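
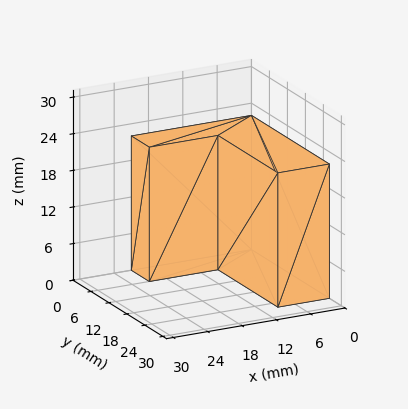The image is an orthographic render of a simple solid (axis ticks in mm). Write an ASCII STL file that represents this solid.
Reading the render: the shape is an L-shaped prism: outer 21 × 26 mm, arm thicknesses ≈ 6 mm (horizontal) and 9 mm (vertical), extruded 22 mm in z (dimensions read to the nearest mm from the axis ticks). For the STL, each face is triangulated and given an outward normal.

solid part
  facet normal 0.0000 0.0000 -1.0000
    outer loop
      vertex 21.000 6.000 0.000
      vertex 21.000 0.000 0.000
      vertex 0.000 0.000 0.000
    endloop
  endfacet
  facet normal 0.0000 0.0000 -1.0000
    outer loop
      vertex 9.000 6.000 0.000
      vertex 21.000 6.000 0.000
      vertex 0.000 0.000 0.000
    endloop
  endfacet
  facet normal 0.0000 0.0000 -1.0000
    outer loop
      vertex 9.000 26.000 0.000
      vertex 9.000 6.000 0.000
      vertex 0.000 0.000 0.000
    endloop
  endfacet
  facet normal 0.0000 0.0000 -1.0000
    outer loop
      vertex 0.000 26.000 0.000
      vertex 9.000 26.000 0.000
      vertex 0.000 0.000 0.000
    endloop
  endfacet
  facet normal 0.0000 0.0000 1.0000
    outer loop
      vertex 0.000 0.000 22.000
      vertex 21.000 0.000 22.000
      vertex 21.000 6.000 22.000
    endloop
  endfacet
  facet normal 0.0000 0.0000 1.0000
    outer loop
      vertex 0.000 0.000 22.000
      vertex 21.000 6.000 22.000
      vertex 9.000 6.000 22.000
    endloop
  endfacet
  facet normal 0.0000 0.0000 1.0000
    outer loop
      vertex 0.000 0.000 22.000
      vertex 9.000 6.000 22.000
      vertex 9.000 26.000 22.000
    endloop
  endfacet
  facet normal 0.0000 0.0000 1.0000
    outer loop
      vertex 0.000 0.000 22.000
      vertex 9.000 26.000 22.000
      vertex 0.000 26.000 22.000
    endloop
  endfacet
  facet normal 0.0000 -1.0000 0.0000
    outer loop
      vertex 0.000 0.000 0.000
      vertex 21.000 0.000 0.000
      vertex 21.000 0.000 22.000
    endloop
  endfacet
  facet normal 0.0000 -1.0000 0.0000
    outer loop
      vertex 0.000 0.000 0.000
      vertex 21.000 0.000 22.000
      vertex 0.000 0.000 22.000
    endloop
  endfacet
  facet normal 1.0000 0.0000 0.0000
    outer loop
      vertex 21.000 0.000 0.000
      vertex 21.000 6.000 0.000
      vertex 21.000 6.000 22.000
    endloop
  endfacet
  facet normal 1.0000 0.0000 0.0000
    outer loop
      vertex 21.000 0.000 0.000
      vertex 21.000 6.000 22.000
      vertex 21.000 0.000 22.000
    endloop
  endfacet
  facet normal 0.0000 1.0000 0.0000
    outer loop
      vertex 21.000 6.000 0.000
      vertex 9.000 6.000 0.000
      vertex 9.000 6.000 22.000
    endloop
  endfacet
  facet normal 0.0000 1.0000 0.0000
    outer loop
      vertex 21.000 6.000 0.000
      vertex 9.000 6.000 22.000
      vertex 21.000 6.000 22.000
    endloop
  endfacet
  facet normal 1.0000 0.0000 0.0000
    outer loop
      vertex 9.000 6.000 0.000
      vertex 9.000 26.000 0.000
      vertex 9.000 26.000 22.000
    endloop
  endfacet
  facet normal 1.0000 0.0000 0.0000
    outer loop
      vertex 9.000 6.000 0.000
      vertex 9.000 26.000 22.000
      vertex 9.000 6.000 22.000
    endloop
  endfacet
  facet normal 0.0000 1.0000 0.0000
    outer loop
      vertex 9.000 26.000 0.000
      vertex 0.000 26.000 0.000
      vertex 0.000 26.000 22.000
    endloop
  endfacet
  facet normal 0.0000 1.0000 0.0000
    outer loop
      vertex 9.000 26.000 0.000
      vertex 0.000 26.000 22.000
      vertex 9.000 26.000 22.000
    endloop
  endfacet
  facet normal -1.0000 0.0000 0.0000
    outer loop
      vertex 0.000 26.000 0.000
      vertex 0.000 0.000 0.000
      vertex 0.000 0.000 22.000
    endloop
  endfacet
  facet normal -1.0000 0.0000 0.0000
    outer loop
      vertex 0.000 26.000 0.000
      vertex 0.000 0.000 22.000
      vertex 0.000 26.000 22.000
    endloop
  endfacet
endsolid part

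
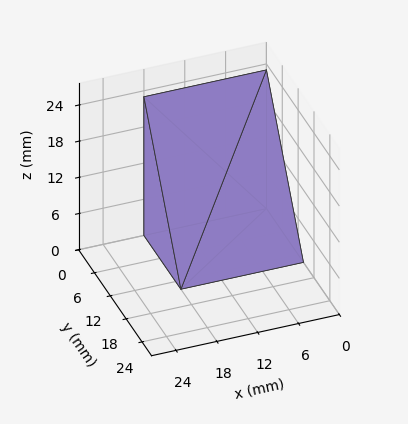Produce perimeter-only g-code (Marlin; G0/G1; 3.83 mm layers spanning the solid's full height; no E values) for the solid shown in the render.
Reading the render: the shape is a wedge (ramp): 18 × 14 mm base, rising to 23 mm along the y=0 edge and sloping linearly to z=0 at y=14 (dimensions read to the nearest mm from the axis ticks). For the g-code, the solid's height is divided into equal slices at the stated Δz and each level perimeter traced with G1 moves after a G0 lift.

; perimeter-only toolpath
G21 ; units = mm
G90 ; absolute positioning
G28 ; home
; layer 1
G0 Z3.83
G0 X0.00 Y0.00
G1 X18.00 Y0.00
G1 X18.00 Y11.67
G1 X0.00 Y11.67
G1 X0.00 Y0.00
; layer 2
G0 Z7.67
G0 X0.00 Y0.00
G1 X18.00 Y0.00
G1 X18.00 Y9.33
G1 X0.00 Y9.33
G1 X0.00 Y0.00
; layer 3
G0 Z11.50
G0 X0.00 Y0.00
G1 X18.00 Y0.00
G1 X18.00 Y7.00
G1 X0.00 Y7.00
G1 X0.00 Y0.00
; layer 4
G0 Z15.33
G0 X0.00 Y0.00
G1 X18.00 Y0.00
G1 X18.00 Y4.67
G1 X0.00 Y4.67
G1 X0.00 Y0.00
; layer 5
G0 Z19.17
G0 X0.00 Y0.00
G1 X18.00 Y0.00
G1 X18.00 Y2.33
G1 X0.00 Y2.33
G1 X0.00 Y0.00
M2 ; end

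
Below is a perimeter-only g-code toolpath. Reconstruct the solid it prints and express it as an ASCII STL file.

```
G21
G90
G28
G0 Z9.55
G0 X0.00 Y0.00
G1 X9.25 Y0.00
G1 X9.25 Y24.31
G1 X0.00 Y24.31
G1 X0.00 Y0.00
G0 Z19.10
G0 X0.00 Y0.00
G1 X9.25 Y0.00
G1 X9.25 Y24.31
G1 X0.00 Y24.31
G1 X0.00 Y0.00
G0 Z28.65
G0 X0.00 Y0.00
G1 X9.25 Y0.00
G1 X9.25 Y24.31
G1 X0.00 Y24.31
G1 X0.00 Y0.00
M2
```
solid part
  facet normal 0.0000 0.0000 -1.0000
    outer loop
      vertex 9.25 24.31 0.00
      vertex 9.25 0.00 0.00
      vertex 0.00 0.00 0.00
    endloop
  endfacet
  facet normal 0.0000 0.0000 -1.0000
    outer loop
      vertex 0.00 24.31 0.00
      vertex 9.25 24.31 0.00
      vertex 0.00 0.00 0.00
    endloop
  endfacet
  facet normal 0.0000 0.0000 1.0000
    outer loop
      vertex 0.00 0.00 28.65
      vertex 9.25 0.00 28.65
      vertex 9.25 24.31 28.65
    endloop
  endfacet
  facet normal 0.0000 0.0000 1.0000
    outer loop
      vertex 0.00 0.00 28.65
      vertex 9.25 24.31 28.65
      vertex 0.00 24.31 28.65
    endloop
  endfacet
  facet normal 0.0000 -1.0000 0.0000
    outer loop
      vertex 0.00 0.00 0.00
      vertex 9.25 0.00 0.00
      vertex 9.25 0.00 28.65
    endloop
  endfacet
  facet normal 0.0000 -1.0000 0.0000
    outer loop
      vertex 0.00 0.00 0.00
      vertex 9.25 0.00 28.65
      vertex 0.00 0.00 28.65
    endloop
  endfacet
  facet normal 0.0000 1.0000 0.0000
    outer loop
      vertex 9.25 24.31 28.65
      vertex 9.25 24.31 0.00
      vertex 0.00 24.31 0.00
    endloop
  endfacet
  facet normal 0.0000 1.0000 0.0000
    outer loop
      vertex 0.00 24.31 28.65
      vertex 9.25 24.31 28.65
      vertex 0.00 24.31 0.00
    endloop
  endfacet
  facet normal -1.0000 0.0000 0.0000
    outer loop
      vertex 0.00 24.31 28.65
      vertex 0.00 24.31 0.00
      vertex 0.00 0.00 0.00
    endloop
  endfacet
  facet normal -1.0000 0.0000 0.0000
    outer loop
      vertex 0.00 0.00 28.65
      vertex 0.00 24.31 28.65
      vertex 0.00 0.00 0.00
    endloop
  endfacet
  facet normal 1.0000 0.0000 0.0000
    outer loop
      vertex 9.25 0.00 0.00
      vertex 9.25 24.31 0.00
      vertex 9.25 24.31 28.65
    endloop
  endfacet
  facet normal 1.0000 0.0000 0.0000
    outer loop
      vertex 9.25 0.00 0.00
      vertex 9.25 24.31 28.65
      vertex 9.25 0.00 28.65
    endloop
  endfacet
endsolid part

The G0 Z moves step by Δz≈9.55 mm. Every layer's G1 loop is the same polygon, so the solid is a straight extrusion of it from z=0 to z≈28.6. Closing with flat bottom and top caps and triangulating gives 12 facets — a rectangular box, roughly 9.25 × 24.3 mm footprint and 28.6 mm tall.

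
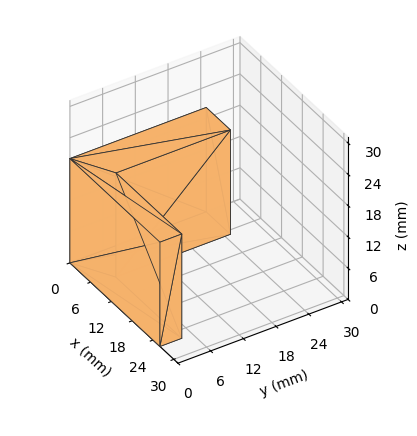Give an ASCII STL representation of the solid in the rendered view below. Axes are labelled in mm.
Reading the render: the shape is an L-shaped prism: outer 26 × 25 mm, arm thicknesses ≈ 4 mm (horizontal) and 7 mm (vertical), extruded 20 mm in z (dimensions read to the nearest mm from the axis ticks). For the STL, each face is triangulated and given an outward normal.

solid part
  facet normal 0.0000 0.0000 -1.0000
    outer loop
      vertex 26.0 4.0 0.0
      vertex 26.0 0.0 0.0
      vertex 0.0 0.0 0.0
    endloop
  endfacet
  facet normal 0.0000 0.0000 -1.0000
    outer loop
      vertex 7.0 4.0 0.0
      vertex 26.0 4.0 0.0
      vertex 0.0 0.0 0.0
    endloop
  endfacet
  facet normal 0.0000 0.0000 -1.0000
    outer loop
      vertex 7.0 25.0 0.0
      vertex 7.0 4.0 0.0
      vertex 0.0 0.0 0.0
    endloop
  endfacet
  facet normal 0.0000 0.0000 -1.0000
    outer loop
      vertex 0.0 25.0 0.0
      vertex 7.0 25.0 0.0
      vertex 0.0 0.0 0.0
    endloop
  endfacet
  facet normal 0.0000 0.0000 1.0000
    outer loop
      vertex 0.0 0.0 20.0
      vertex 26.0 0.0 20.0
      vertex 26.0 4.0 20.0
    endloop
  endfacet
  facet normal 0.0000 0.0000 1.0000
    outer loop
      vertex 0.0 0.0 20.0
      vertex 26.0 4.0 20.0
      vertex 7.0 4.0 20.0
    endloop
  endfacet
  facet normal 0.0000 0.0000 1.0000
    outer loop
      vertex 0.0 0.0 20.0
      vertex 7.0 4.0 20.0
      vertex 7.0 25.0 20.0
    endloop
  endfacet
  facet normal 0.0000 0.0000 1.0000
    outer loop
      vertex 0.0 0.0 20.0
      vertex 7.0 25.0 20.0
      vertex 0.0 25.0 20.0
    endloop
  endfacet
  facet normal 0.0000 -1.0000 0.0000
    outer loop
      vertex 0.0 0.0 0.0
      vertex 26.0 0.0 0.0
      vertex 26.0 0.0 20.0
    endloop
  endfacet
  facet normal 0.0000 -1.0000 0.0000
    outer loop
      vertex 0.0 0.0 0.0
      vertex 26.0 0.0 20.0
      vertex 0.0 0.0 20.0
    endloop
  endfacet
  facet normal 1.0000 0.0000 0.0000
    outer loop
      vertex 26.0 0.0 0.0
      vertex 26.0 4.0 0.0
      vertex 26.0 4.0 20.0
    endloop
  endfacet
  facet normal 1.0000 0.0000 0.0000
    outer loop
      vertex 26.0 0.0 0.0
      vertex 26.0 4.0 20.0
      vertex 26.0 0.0 20.0
    endloop
  endfacet
  facet normal 0.0000 1.0000 0.0000
    outer loop
      vertex 26.0 4.0 0.0
      vertex 7.0 4.0 0.0
      vertex 7.0 4.0 20.0
    endloop
  endfacet
  facet normal 0.0000 1.0000 0.0000
    outer loop
      vertex 26.0 4.0 0.0
      vertex 7.0 4.0 20.0
      vertex 26.0 4.0 20.0
    endloop
  endfacet
  facet normal 1.0000 0.0000 0.0000
    outer loop
      vertex 7.0 4.0 0.0
      vertex 7.0 25.0 0.0
      vertex 7.0 25.0 20.0
    endloop
  endfacet
  facet normal 1.0000 0.0000 0.0000
    outer loop
      vertex 7.0 4.0 0.0
      vertex 7.0 25.0 20.0
      vertex 7.0 4.0 20.0
    endloop
  endfacet
  facet normal 0.0000 1.0000 0.0000
    outer loop
      vertex 7.0 25.0 0.0
      vertex 0.0 25.0 0.0
      vertex 0.0 25.0 20.0
    endloop
  endfacet
  facet normal 0.0000 1.0000 0.0000
    outer loop
      vertex 7.0 25.0 0.0
      vertex 0.0 25.0 20.0
      vertex 7.0 25.0 20.0
    endloop
  endfacet
  facet normal -1.0000 0.0000 0.0000
    outer loop
      vertex 0.0 25.0 0.0
      vertex 0.0 0.0 0.0
      vertex 0.0 0.0 20.0
    endloop
  endfacet
  facet normal -1.0000 0.0000 0.0000
    outer loop
      vertex 0.0 25.0 0.0
      vertex 0.0 0.0 20.0
      vertex 0.0 25.0 20.0
    endloop
  endfacet
endsolid part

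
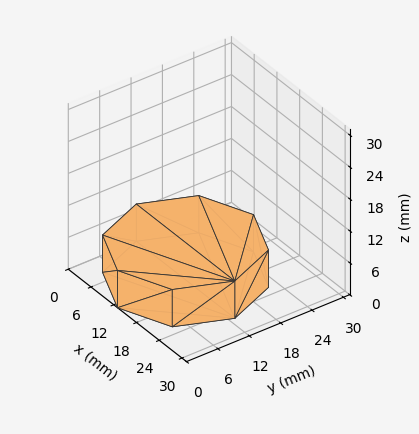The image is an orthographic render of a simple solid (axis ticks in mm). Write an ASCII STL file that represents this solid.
Reading the render: the shape is a regular 8-sided prism (a cylinder approximated with 8 flat sides), circumscribed radius ≈ 13 mm, height ≈ 7 mm (dimensions read to the nearest mm from the axis ticks). For the STL, each face is triangulated and given an outward normal.

solid part
  facet normal 0.0000 0.0000 -1.0000
    outer loop
      vertex 13.0 26.0 0.0
      vertex 22.2 22.2 0.0
      vertex 26.0 13.0 0.0
    endloop
  endfacet
  facet normal 0.0000 0.0000 -1.0000
    outer loop
      vertex 3.8 22.2 0.0
      vertex 13.0 26.0 0.0
      vertex 26.0 13.0 0.0
    endloop
  endfacet
  facet normal 0.0000 0.0000 -1.0000
    outer loop
      vertex 0.0 13.0 0.0
      vertex 3.8 22.2 0.0
      vertex 26.0 13.0 0.0
    endloop
  endfacet
  facet normal 0.0000 0.0000 -1.0000
    outer loop
      vertex 3.8 3.8 0.0
      vertex 0.0 13.0 0.0
      vertex 26.0 13.0 0.0
    endloop
  endfacet
  facet normal 0.0000 0.0000 -1.0000
    outer loop
      vertex 13.0 0.0 0.0
      vertex 3.8 3.8 0.0
      vertex 26.0 13.0 0.0
    endloop
  endfacet
  facet normal 0.0000 0.0000 -1.0000
    outer loop
      vertex 22.2 3.8 0.0
      vertex 13.0 0.0 0.0
      vertex 26.0 13.0 0.0
    endloop
  endfacet
  facet normal 0.0000 0.0000 1.0000
    outer loop
      vertex 26.0 13.0 7.0
      vertex 22.2 22.2 7.0
      vertex 13.0 26.0 7.0
    endloop
  endfacet
  facet normal 0.0000 0.0000 1.0000
    outer loop
      vertex 26.0 13.0 7.0
      vertex 13.0 26.0 7.0
      vertex 3.8 22.2 7.0
    endloop
  endfacet
  facet normal 0.0000 0.0000 1.0000
    outer loop
      vertex 26.0 13.0 7.0
      vertex 3.8 22.2 7.0
      vertex 0.0 13.0 7.0
    endloop
  endfacet
  facet normal 0.0000 0.0000 1.0000
    outer loop
      vertex 26.0 13.0 7.0
      vertex 0.0 13.0 7.0
      vertex 3.8 3.8 7.0
    endloop
  endfacet
  facet normal 0.0000 0.0000 1.0000
    outer loop
      vertex 26.0 13.0 7.0
      vertex 3.8 3.8 7.0
      vertex 13.0 0.0 7.0
    endloop
  endfacet
  facet normal 0.0000 0.0000 1.0000
    outer loop
      vertex 26.0 13.0 7.0
      vertex 13.0 0.0 7.0
      vertex 22.2 3.8 7.0
    endloop
  endfacet
  facet normal 0.9243 0.3818 0.0000
    outer loop
      vertex 26.0 13.0 0.0
      vertex 22.2 22.2 0.0
      vertex 22.2 22.2 7.0
    endloop
  endfacet
  facet normal 0.9243 0.3818 0.0000
    outer loop
      vertex 26.0 13.0 0.0
      vertex 22.2 22.2 7.0
      vertex 26.0 13.0 7.0
    endloop
  endfacet
  facet normal 0.3818 0.9243 0.0000
    outer loop
      vertex 22.2 22.2 0.0
      vertex 13.0 26.0 0.0
      vertex 13.0 26.0 7.0
    endloop
  endfacet
  facet normal 0.3818 0.9243 0.0000
    outer loop
      vertex 22.2 22.2 0.0
      vertex 13.0 26.0 7.0
      vertex 22.2 22.2 7.0
    endloop
  endfacet
  facet normal -0.3818 0.9243 0.0000
    outer loop
      vertex 13.0 26.0 0.0
      vertex 3.8 22.2 0.0
      vertex 3.8 22.2 7.0
    endloop
  endfacet
  facet normal -0.3818 0.9243 0.0000
    outer loop
      vertex 13.0 26.0 0.0
      vertex 3.8 22.2 7.0
      vertex 13.0 26.0 7.0
    endloop
  endfacet
  facet normal -0.9243 0.3818 0.0000
    outer loop
      vertex 3.8 22.2 0.0
      vertex 0.0 13.0 0.0
      vertex 0.0 13.0 7.0
    endloop
  endfacet
  facet normal -0.9243 0.3818 0.0000
    outer loop
      vertex 3.8 22.2 0.0
      vertex 0.0 13.0 7.0
      vertex 3.8 22.2 7.0
    endloop
  endfacet
  facet normal -0.9243 -0.3818 0.0000
    outer loop
      vertex 0.0 13.0 0.0
      vertex 3.8 3.8 0.0
      vertex 3.8 3.8 7.0
    endloop
  endfacet
  facet normal -0.9243 -0.3818 0.0000
    outer loop
      vertex 0.0 13.0 0.0
      vertex 3.8 3.8 7.0
      vertex 0.0 13.0 7.0
    endloop
  endfacet
  facet normal -0.3818 -0.9243 0.0000
    outer loop
      vertex 3.8 3.8 0.0
      vertex 13.0 0.0 0.0
      vertex 13.0 0.0 7.0
    endloop
  endfacet
  facet normal -0.3818 -0.9243 0.0000
    outer loop
      vertex 3.8 3.8 0.0
      vertex 13.0 0.0 7.0
      vertex 3.8 3.8 7.0
    endloop
  endfacet
  facet normal 0.3818 -0.9243 0.0000
    outer loop
      vertex 13.0 0.0 0.0
      vertex 22.2 3.8 0.0
      vertex 22.2 3.8 7.0
    endloop
  endfacet
  facet normal 0.3818 -0.9243 0.0000
    outer loop
      vertex 13.0 0.0 0.0
      vertex 22.2 3.8 7.0
      vertex 13.0 0.0 7.0
    endloop
  endfacet
  facet normal 0.9243 -0.3818 0.0000
    outer loop
      vertex 22.2 3.8 0.0
      vertex 26.0 13.0 0.0
      vertex 26.0 13.0 7.0
    endloop
  endfacet
  facet normal 0.9243 -0.3818 0.0000
    outer loop
      vertex 22.2 3.8 0.0
      vertex 26.0 13.0 7.0
      vertex 22.2 3.8 7.0
    endloop
  endfacet
endsolid part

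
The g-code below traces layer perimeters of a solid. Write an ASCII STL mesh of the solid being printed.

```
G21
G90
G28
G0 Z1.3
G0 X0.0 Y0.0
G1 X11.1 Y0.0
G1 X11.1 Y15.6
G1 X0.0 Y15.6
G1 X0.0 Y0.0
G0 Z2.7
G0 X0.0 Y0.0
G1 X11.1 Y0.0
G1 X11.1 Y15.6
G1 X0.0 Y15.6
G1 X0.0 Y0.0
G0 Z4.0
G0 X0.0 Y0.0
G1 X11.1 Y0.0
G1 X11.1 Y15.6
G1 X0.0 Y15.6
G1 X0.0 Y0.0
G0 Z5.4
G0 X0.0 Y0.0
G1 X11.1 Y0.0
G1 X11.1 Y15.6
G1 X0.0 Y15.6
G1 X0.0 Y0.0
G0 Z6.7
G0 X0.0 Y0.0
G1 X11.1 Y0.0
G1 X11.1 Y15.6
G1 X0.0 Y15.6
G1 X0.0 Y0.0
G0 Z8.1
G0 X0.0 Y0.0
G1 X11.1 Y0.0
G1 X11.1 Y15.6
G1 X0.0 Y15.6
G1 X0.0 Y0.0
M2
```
solid part
  facet normal 0.0000 0.0000 -1.0000
    outer loop
      vertex 11.1 15.6 0.0
      vertex 11.1 0.0 0.0
      vertex 0.0 0.0 0.0
    endloop
  endfacet
  facet normal 0.0000 0.0000 -1.0000
    outer loop
      vertex 0.0 15.6 0.0
      vertex 11.1 15.6 0.0
      vertex 0.0 0.0 0.0
    endloop
  endfacet
  facet normal 0.0000 0.0000 1.0000
    outer loop
      vertex 0.0 0.0 8.1
      vertex 11.1 0.0 8.1
      vertex 11.1 15.6 8.1
    endloop
  endfacet
  facet normal 0.0000 0.0000 1.0000
    outer loop
      vertex 0.0 0.0 8.1
      vertex 11.1 15.6 8.1
      vertex 0.0 15.6 8.1
    endloop
  endfacet
  facet normal 0.0000 -1.0000 0.0000
    outer loop
      vertex 0.0 0.0 0.0
      vertex 11.1 0.0 0.0
      vertex 11.1 0.0 8.1
    endloop
  endfacet
  facet normal 0.0000 -1.0000 0.0000
    outer loop
      vertex 0.0 0.0 0.0
      vertex 11.1 0.0 8.1
      vertex 0.0 0.0 8.1
    endloop
  endfacet
  facet normal 0.0000 1.0000 0.0000
    outer loop
      vertex 11.1 15.6 8.1
      vertex 11.1 15.6 0.0
      vertex 0.0 15.6 0.0
    endloop
  endfacet
  facet normal 0.0000 1.0000 0.0000
    outer loop
      vertex 0.0 15.6 8.1
      vertex 11.1 15.6 8.1
      vertex 0.0 15.6 0.0
    endloop
  endfacet
  facet normal -1.0000 0.0000 0.0000
    outer loop
      vertex 0.0 15.6 8.1
      vertex 0.0 15.6 0.0
      vertex 0.0 0.0 0.0
    endloop
  endfacet
  facet normal -1.0000 0.0000 0.0000
    outer loop
      vertex 0.0 0.0 8.1
      vertex 0.0 15.6 8.1
      vertex 0.0 0.0 0.0
    endloop
  endfacet
  facet normal 1.0000 0.0000 0.0000
    outer loop
      vertex 11.1 0.0 0.0
      vertex 11.1 15.6 0.0
      vertex 11.1 15.6 8.1
    endloop
  endfacet
  facet normal 1.0000 0.0000 0.0000
    outer loop
      vertex 11.1 0.0 0.0
      vertex 11.1 15.6 8.1
      vertex 11.1 0.0 8.1
    endloop
  endfacet
endsolid part

The G0 Z moves step by Δz≈1.3 mm. Every layer's G1 loop is the same polygon, so the solid is a straight extrusion of it from z=0 to z≈8.1. Closing with flat bottom and top caps and triangulating gives 12 facets — a rectangular box, roughly 11.1 × 15.6 mm footprint and 8.1 mm tall.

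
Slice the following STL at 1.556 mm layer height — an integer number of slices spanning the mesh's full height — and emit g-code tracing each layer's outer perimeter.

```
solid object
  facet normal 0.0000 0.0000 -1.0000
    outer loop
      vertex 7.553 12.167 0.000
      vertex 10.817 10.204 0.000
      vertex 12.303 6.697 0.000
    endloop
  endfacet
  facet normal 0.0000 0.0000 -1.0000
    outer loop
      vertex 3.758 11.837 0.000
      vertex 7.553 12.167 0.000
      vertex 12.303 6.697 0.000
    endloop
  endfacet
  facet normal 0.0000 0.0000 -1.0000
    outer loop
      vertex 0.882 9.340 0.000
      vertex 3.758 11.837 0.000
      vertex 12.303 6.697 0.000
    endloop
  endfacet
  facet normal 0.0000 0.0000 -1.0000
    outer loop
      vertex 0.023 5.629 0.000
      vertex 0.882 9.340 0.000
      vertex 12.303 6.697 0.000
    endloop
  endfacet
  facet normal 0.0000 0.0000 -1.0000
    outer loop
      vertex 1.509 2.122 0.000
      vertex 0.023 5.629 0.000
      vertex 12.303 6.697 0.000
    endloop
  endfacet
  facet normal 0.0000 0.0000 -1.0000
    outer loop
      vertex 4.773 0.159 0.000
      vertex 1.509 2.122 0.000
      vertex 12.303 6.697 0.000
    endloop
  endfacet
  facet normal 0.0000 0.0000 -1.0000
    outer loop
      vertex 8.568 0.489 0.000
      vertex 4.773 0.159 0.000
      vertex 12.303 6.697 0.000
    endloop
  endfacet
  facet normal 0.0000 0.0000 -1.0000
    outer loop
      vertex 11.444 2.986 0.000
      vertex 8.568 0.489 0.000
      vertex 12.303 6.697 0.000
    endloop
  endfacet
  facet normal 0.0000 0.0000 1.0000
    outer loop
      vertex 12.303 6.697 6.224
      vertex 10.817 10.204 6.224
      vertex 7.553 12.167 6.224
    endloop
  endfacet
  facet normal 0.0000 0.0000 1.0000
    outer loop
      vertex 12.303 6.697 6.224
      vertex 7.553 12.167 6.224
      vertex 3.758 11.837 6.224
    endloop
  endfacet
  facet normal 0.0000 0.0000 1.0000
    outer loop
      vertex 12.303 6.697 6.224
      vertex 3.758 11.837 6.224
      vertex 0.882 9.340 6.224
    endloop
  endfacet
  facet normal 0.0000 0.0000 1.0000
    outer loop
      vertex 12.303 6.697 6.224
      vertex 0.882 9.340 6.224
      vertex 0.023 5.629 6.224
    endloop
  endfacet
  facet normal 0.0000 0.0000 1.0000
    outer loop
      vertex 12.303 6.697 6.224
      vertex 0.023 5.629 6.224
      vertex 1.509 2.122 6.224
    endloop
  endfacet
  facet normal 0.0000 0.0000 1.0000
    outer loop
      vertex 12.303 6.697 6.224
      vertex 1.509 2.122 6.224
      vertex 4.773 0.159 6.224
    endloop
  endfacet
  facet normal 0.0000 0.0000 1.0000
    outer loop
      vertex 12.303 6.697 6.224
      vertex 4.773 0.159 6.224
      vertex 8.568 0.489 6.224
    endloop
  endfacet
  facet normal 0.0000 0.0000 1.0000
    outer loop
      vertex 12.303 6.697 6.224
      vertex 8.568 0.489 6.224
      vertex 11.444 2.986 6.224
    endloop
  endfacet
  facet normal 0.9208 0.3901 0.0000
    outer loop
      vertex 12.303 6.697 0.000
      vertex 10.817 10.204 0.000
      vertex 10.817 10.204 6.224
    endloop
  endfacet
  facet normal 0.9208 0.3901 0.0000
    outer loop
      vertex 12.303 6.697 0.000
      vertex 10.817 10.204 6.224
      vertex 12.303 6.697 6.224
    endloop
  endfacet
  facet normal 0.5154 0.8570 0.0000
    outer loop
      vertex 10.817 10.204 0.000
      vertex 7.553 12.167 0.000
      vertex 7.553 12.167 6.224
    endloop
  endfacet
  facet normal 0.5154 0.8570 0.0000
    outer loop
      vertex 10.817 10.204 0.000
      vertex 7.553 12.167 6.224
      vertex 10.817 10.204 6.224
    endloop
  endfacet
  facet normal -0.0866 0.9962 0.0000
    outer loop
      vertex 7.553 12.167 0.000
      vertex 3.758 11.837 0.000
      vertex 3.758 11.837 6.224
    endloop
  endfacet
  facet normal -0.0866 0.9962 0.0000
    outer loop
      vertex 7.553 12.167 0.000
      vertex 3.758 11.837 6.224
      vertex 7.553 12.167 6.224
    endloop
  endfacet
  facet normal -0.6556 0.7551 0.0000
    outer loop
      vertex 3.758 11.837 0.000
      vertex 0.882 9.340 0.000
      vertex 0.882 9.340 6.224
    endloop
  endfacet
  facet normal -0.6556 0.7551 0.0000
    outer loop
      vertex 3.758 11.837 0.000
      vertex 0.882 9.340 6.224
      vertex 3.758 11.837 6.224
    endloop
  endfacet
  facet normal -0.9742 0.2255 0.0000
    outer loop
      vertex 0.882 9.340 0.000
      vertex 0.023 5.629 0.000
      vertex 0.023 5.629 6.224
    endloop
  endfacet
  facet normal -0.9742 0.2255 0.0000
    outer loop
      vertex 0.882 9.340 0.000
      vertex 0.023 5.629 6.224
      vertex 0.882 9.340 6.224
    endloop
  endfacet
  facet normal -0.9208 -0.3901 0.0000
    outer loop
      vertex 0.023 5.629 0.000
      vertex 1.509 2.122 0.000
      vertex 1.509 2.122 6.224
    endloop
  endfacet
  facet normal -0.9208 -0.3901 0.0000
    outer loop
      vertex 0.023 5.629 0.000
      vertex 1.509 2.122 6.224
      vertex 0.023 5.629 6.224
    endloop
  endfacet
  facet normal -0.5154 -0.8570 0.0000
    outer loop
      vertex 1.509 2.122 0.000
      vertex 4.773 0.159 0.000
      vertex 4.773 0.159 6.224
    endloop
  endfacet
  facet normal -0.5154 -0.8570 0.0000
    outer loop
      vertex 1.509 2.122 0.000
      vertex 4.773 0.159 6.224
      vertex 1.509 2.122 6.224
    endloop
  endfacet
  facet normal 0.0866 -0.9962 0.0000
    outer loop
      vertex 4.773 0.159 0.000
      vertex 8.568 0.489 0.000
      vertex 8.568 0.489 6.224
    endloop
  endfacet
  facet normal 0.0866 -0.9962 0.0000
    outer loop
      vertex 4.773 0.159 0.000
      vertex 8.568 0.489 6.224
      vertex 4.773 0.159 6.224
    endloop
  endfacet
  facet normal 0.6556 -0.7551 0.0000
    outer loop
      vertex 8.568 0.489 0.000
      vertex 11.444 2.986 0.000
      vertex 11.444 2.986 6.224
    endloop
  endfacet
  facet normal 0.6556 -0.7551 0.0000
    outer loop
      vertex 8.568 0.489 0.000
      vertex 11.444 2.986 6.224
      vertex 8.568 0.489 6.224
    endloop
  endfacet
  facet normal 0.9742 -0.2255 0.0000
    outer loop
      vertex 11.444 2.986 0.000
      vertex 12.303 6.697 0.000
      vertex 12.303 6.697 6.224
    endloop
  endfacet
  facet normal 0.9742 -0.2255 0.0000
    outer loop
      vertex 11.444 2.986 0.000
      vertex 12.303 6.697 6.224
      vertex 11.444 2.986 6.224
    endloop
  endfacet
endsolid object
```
; perimeter-only toolpath
G21 ; units = mm
G90 ; absolute positioning
G28 ; home
; layer 1
G0 Z1.556
G0 X12.303 Y6.697
G1 X10.817 Y10.204
G1 X7.553 Y12.167
G1 X3.758 Y11.837
G1 X0.882 Y9.340
G1 X0.023 Y5.629
G1 X1.509 Y2.122
G1 X4.773 Y0.159
G1 X8.568 Y0.489
G1 X11.444 Y2.986
G1 X12.303 Y6.697
; layer 2
G0 Z3.112
G0 X12.303 Y6.697
G1 X10.817 Y10.204
G1 X7.553 Y12.167
G1 X3.758 Y11.837
G1 X0.882 Y9.340
G1 X0.023 Y5.629
G1 X1.509 Y2.122
G1 X4.773 Y0.159
G1 X8.568 Y0.489
G1 X11.444 Y2.986
G1 X12.303 Y6.697
; layer 3
G0 Z4.668
G0 X12.303 Y6.697
G1 X10.817 Y10.204
G1 X7.553 Y12.167
G1 X3.758 Y11.837
G1 X0.882 Y9.340
G1 X0.023 Y5.629
G1 X1.509 Y2.122
G1 X4.773 Y0.159
G1 X8.568 Y0.489
G1 X11.444 Y2.986
G1 X12.303 Y6.697
; layer 4
G0 Z6.224
G0 X12.303 Y6.697
G1 X10.817 Y10.204
G1 X7.553 Y12.167
G1 X3.758 Y11.837
G1 X0.882 Y9.340
G1 X0.023 Y5.629
G1 X1.509 Y2.122
G1 X4.773 Y0.159
G1 X8.568 Y0.489
G1 X11.444 Y2.986
G1 X12.303 Y6.697
M2 ; end

The solid is a regular 10-sided prism (a cylinder approximated with 10 flat sides), circumscribed radius ≈ 6.16 mm, height ≈ 6.22 mm. Slicing at Δz = 1.556 mm — 4 equal slices spanning the solid's height, so layer i sits at z = i·h/4 — gives 4 non-empty perimeters. Each is a 10-segment closed polygon; G0 lifts to the layer z and rapids to the start vertex, then G1 traces the edges.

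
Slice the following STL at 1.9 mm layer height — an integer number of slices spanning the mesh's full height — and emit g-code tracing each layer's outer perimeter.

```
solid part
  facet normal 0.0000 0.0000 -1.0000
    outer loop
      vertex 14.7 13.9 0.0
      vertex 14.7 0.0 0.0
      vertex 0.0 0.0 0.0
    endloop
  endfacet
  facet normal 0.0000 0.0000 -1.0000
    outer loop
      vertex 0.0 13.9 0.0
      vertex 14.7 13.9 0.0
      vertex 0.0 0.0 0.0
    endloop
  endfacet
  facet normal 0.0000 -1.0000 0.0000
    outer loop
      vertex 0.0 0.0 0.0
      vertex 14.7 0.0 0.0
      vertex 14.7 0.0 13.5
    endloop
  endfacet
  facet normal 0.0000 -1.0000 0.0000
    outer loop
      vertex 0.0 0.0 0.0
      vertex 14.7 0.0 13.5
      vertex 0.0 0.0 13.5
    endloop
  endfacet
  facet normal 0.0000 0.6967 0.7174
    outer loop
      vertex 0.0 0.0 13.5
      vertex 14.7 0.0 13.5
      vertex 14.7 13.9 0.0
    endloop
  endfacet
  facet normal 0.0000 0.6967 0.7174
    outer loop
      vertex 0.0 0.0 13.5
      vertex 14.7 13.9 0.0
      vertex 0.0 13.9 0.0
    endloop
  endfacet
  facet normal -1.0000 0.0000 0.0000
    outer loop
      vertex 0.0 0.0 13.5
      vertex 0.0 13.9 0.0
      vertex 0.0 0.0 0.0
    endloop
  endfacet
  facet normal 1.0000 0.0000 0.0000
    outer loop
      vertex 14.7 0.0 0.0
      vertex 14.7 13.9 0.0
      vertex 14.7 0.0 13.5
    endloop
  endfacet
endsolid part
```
; perimeter-only toolpath
G21 ; units = mm
G90 ; absolute positioning
G28 ; home
; layer 1
G0 Z1.9
G0 X0.0 Y0.0
G1 X14.7 Y0.0
G1 X14.7 Y11.9
G1 X0.0 Y11.9
G1 X0.0 Y0.0
; layer 2
G0 Z3.9
G0 X0.0 Y0.0
G1 X14.7 Y0.0
G1 X14.7 Y9.9
G1 X0.0 Y9.9
G1 X0.0 Y0.0
; layer 3
G0 Z5.8
G0 X0.0 Y0.0
G1 X14.7 Y0.0
G1 X14.7 Y7.9
G1 X0.0 Y7.9
G1 X0.0 Y0.0
; layer 4
G0 Z7.7
G0 X0.0 Y0.0
G1 X14.7 Y0.0
G1 X14.7 Y6.0
G1 X0.0 Y6.0
G1 X0.0 Y0.0
; layer 5
G0 Z9.6
G0 X0.0 Y0.0
G1 X14.7 Y0.0
G1 X14.7 Y4.0
G1 X0.0 Y4.0
G1 X0.0 Y0.0
; layer 6
G0 Z11.6
G0 X0.0 Y0.0
G1 X14.7 Y0.0
G1 X14.7 Y2.0
G1 X0.0 Y2.0
G1 X0.0 Y0.0
M2 ; end

The solid is a wedge (ramp): 14.7 × 13.9 mm base, rising to 13.5 mm along the y=0 edge and sloping linearly to z=0 at y=13.9. Slicing at Δz = 1.9 mm — 7 equal slices spanning the solid's height, so layer i sits at z = i·h/7 — gives 6 non-empty perimeters. Each is a 4-segment closed polygon; G0 lifts to the layer z and rapids to the start vertex, then G1 traces the edges. The cross-section shrinks linearly with z (the slice at the apex is degenerate and omitted).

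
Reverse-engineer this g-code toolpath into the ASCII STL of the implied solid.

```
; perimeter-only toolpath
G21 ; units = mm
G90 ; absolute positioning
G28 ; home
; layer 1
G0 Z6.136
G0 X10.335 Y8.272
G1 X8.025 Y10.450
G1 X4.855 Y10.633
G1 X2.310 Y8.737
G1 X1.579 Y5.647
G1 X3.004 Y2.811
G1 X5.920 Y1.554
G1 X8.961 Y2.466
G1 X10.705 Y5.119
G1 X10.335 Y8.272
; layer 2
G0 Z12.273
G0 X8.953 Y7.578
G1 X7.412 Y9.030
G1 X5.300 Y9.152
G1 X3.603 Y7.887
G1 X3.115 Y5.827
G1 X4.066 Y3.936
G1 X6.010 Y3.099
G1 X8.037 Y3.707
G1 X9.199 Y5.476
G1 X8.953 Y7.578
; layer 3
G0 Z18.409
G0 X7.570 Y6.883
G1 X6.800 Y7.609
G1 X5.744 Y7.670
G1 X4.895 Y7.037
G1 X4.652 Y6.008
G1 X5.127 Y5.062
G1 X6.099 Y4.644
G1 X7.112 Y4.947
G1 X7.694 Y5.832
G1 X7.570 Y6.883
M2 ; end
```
solid part
  facet normal 0.0000 0.0000 -1.0000
    outer loop
      vertex 4.411 12.115 0.000
      vertex 8.637 11.871 0.000
      vertex 11.717 8.967 0.000
    endloop
  endfacet
  facet normal 0.0000 0.0000 -1.0000
    outer loop
      vertex 1.017 9.586 0.000
      vertex 4.411 12.115 0.000
      vertex 11.717 8.967 0.000
    endloop
  endfacet
  facet normal 0.0000 0.0000 -1.0000
    outer loop
      vertex 0.042 5.467 0.000
      vertex 1.017 9.586 0.000
      vertex 11.717 8.967 0.000
    endloop
  endfacet
  facet normal 0.0000 0.0000 -1.0000
    outer loop
      vertex 1.943 1.685 0.000
      vertex 0.042 5.467 0.000
      vertex 11.717 8.967 0.000
    endloop
  endfacet
  facet normal 0.0000 0.0000 -1.0000
    outer loop
      vertex 5.831 0.010 0.000
      vertex 1.943 1.685 0.000
      vertex 11.717 8.967 0.000
    endloop
  endfacet
  facet normal 0.0000 0.0000 -1.0000
    outer loop
      vertex 9.885 1.226 0.000
      vertex 5.831 0.010 0.000
      vertex 11.717 8.967 0.000
    endloop
  endfacet
  facet normal 0.0000 0.0000 -1.0000
    outer loop
      vertex 12.210 4.763 0.000
      vertex 9.885 1.226 0.000
      vertex 11.717 8.967 0.000
    endloop
  endfacet
  facet normal 0.6675 0.7080 0.2305
    outer loop
      vertex 11.717 8.967 0.000
      vertex 8.637 11.871 0.000
      vertex 6.188 6.188 24.545
    endloop
  endfacet
  facet normal 0.0561 0.9714 0.2305
    outer loop
      vertex 8.637 11.871 0.000
      vertex 4.411 12.115 0.000
      vertex 6.188 6.188 24.545
    endloop
  endfacet
  facet normal -0.5814 0.7803 0.2305
    outer loop
      vertex 4.411 12.115 0.000
      vertex 1.017 9.586 0.000
      vertex 6.188 6.188 24.545
    endloop
  endfacet
  facet normal -0.9469 0.2241 0.2305
    outer loop
      vertex 1.017 9.586 0.000
      vertex 0.042 5.467 0.000
      vertex 6.188 6.188 24.545
    endloop
  endfacet
  facet normal -0.8694 -0.4370 0.2305
    outer loop
      vertex 0.042 5.467 0.000
      vertex 1.943 1.685 0.000
      vertex 6.188 6.188 24.545
    endloop
  endfacet
  facet normal -0.3850 -0.8937 0.2305
    outer loop
      vertex 1.943 1.685 0.000
      vertex 5.831 0.010 0.000
      vertex 6.188 6.188 24.545
    endloop
  endfacet
  facet normal 0.2796 -0.9320 0.2305
    outer loop
      vertex 5.831 0.010 0.000
      vertex 9.885 1.226 0.000
      vertex 6.188 6.188 24.545
    endloop
  endfacet
  facet normal 0.8131 -0.5345 0.2305
    outer loop
      vertex 9.885 1.226 0.000
      vertex 12.210 4.763 0.000
      vertex 6.188 6.188 24.545
    endloop
  endfacet
  facet normal 0.9664 0.1133 0.2305
    outer loop
      vertex 12.210 4.763 0.000
      vertex 11.717 8.967 0.000
      vertex 6.188 6.188 24.545
    endloop
  endfacet
endsolid part

The G0 Z moves step by Δz≈6.136 mm. The G1 loops shrink linearly with z, so the solid tapers from its base footprint up to z≈24.5. Closing with a flat bottom cap and the tapered top and triangulating gives 16 facets — a regular 9-sided pyramid, base circumscribed radius ≈ 6.19 mm, apex at z ≈ 24.5 mm.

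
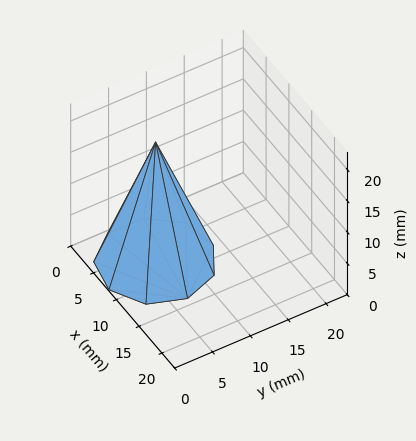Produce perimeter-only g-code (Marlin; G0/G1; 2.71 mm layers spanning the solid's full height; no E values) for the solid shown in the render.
Reading the render: the shape is a regular 9-sided pyramid, base circumscribed radius ≈ 7 mm, apex at z ≈ 19 mm (dimensions read to the nearest mm from the axis ticks). For the g-code, the solid's height is divided into equal slices at the stated Δz and each level perimeter traced with G1 moves after a G0 lift.

; perimeter-only toolpath
G21 ; units = mm
G90 ; absolute positioning
G28 ; home
; layer 1
G0 Z2.71
G0 X13.00 Y7.00
G1 X11.59 Y10.86
G1 X8.05 Y12.91
G1 X4.00 Y12.19
G1 X1.36 Y9.05
G1 X1.36 Y4.95
G1 X4.00 Y1.81
G1 X8.05 Y1.09
G1 X11.59 Y3.14
G1 X13.00 Y7.00
; layer 2
G0 Z5.43
G0 X12.00 Y7.00
G1 X10.83 Y10.21
G1 X7.87 Y11.92
G1 X4.50 Y11.33
G1 X2.30 Y8.71
G1 X2.30 Y5.29
G1 X4.50 Y2.67
G1 X7.87 Y2.08
G1 X10.83 Y3.79
G1 X12.00 Y7.00
; layer 3
G0 Z8.14
G0 X11.00 Y7.00
G1 X10.06 Y9.57
G1 X7.70 Y10.94
G1 X5.00 Y10.46
G1 X3.24 Y8.37
G1 X3.24 Y5.63
G1 X5.00 Y3.54
G1 X7.70 Y3.06
G1 X10.06 Y4.43
G1 X11.00 Y7.00
; layer 4
G0 Z10.86
G0 X10.00 Y7.00
G1 X9.30 Y8.93
G1 X7.52 Y9.95
G1 X5.50 Y9.60
G1 X4.18 Y8.02
G1 X4.18 Y5.98
G1 X5.50 Y4.40
G1 X7.52 Y4.05
G1 X9.30 Y5.07
G1 X10.00 Y7.00
; layer 5
G0 Z13.57
G0 X9.00 Y7.00
G1 X8.53 Y8.29
G1 X7.35 Y8.97
G1 X6.00 Y8.73
G1 X5.12 Y7.68
G1 X5.12 Y6.32
G1 X6.00 Y5.27
G1 X7.35 Y5.03
G1 X8.53 Y5.71
G1 X9.00 Y7.00
; layer 6
G0 Z16.29
G0 X8.00 Y7.00
G1 X7.77 Y7.64
G1 X7.17 Y7.98
G1 X6.50 Y7.87
G1 X6.06 Y7.34
G1 X6.06 Y6.66
G1 X6.50 Y6.13
G1 X7.17 Y6.02
G1 X7.77 Y6.36
G1 X8.00 Y7.00
M2 ; end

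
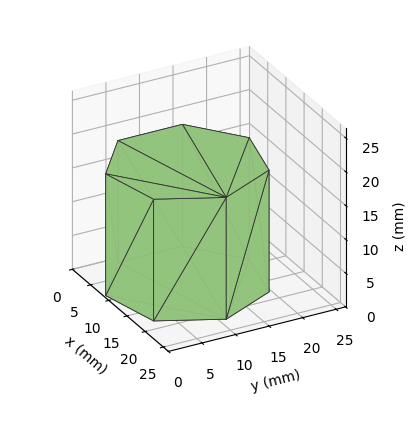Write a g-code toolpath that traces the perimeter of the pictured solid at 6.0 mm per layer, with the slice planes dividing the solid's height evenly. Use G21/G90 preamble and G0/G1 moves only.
Reading the render: the shape is a regular 7-sided prism (a cylinder approximated with 7 flat sides), circumscribed radius ≈ 11 mm, height ≈ 18 mm (dimensions read to the nearest mm from the axis ticks). For the g-code, the solid's height is divided into equal slices at the stated Δz and each level perimeter traced with G1 moves after a G0 lift.

; perimeter-only toolpath
G21 ; units = mm
G90 ; absolute positioning
G28 ; home
; layer 1
G0 Z6.0
G0 X22.0 Y11.0
G1 X17.9 Y19.6
G1 X8.6 Y21.7
G1 X1.1 Y15.8
G1 X1.1 Y6.2
G1 X8.6 Y0.3
G1 X17.9 Y2.4
G1 X22.0 Y11.0
; layer 2
G0 Z12.0
G0 X22.0 Y11.0
G1 X17.9 Y19.6
G1 X8.6 Y21.7
G1 X1.1 Y15.8
G1 X1.1 Y6.2
G1 X8.6 Y0.3
G1 X17.9 Y2.4
G1 X22.0 Y11.0
; layer 3
G0 Z18.0
G0 X22.0 Y11.0
G1 X17.9 Y19.6
G1 X8.6 Y21.7
G1 X1.1 Y15.8
G1 X1.1 Y6.2
G1 X8.6 Y0.3
G1 X17.9 Y2.4
G1 X22.0 Y11.0
M2 ; end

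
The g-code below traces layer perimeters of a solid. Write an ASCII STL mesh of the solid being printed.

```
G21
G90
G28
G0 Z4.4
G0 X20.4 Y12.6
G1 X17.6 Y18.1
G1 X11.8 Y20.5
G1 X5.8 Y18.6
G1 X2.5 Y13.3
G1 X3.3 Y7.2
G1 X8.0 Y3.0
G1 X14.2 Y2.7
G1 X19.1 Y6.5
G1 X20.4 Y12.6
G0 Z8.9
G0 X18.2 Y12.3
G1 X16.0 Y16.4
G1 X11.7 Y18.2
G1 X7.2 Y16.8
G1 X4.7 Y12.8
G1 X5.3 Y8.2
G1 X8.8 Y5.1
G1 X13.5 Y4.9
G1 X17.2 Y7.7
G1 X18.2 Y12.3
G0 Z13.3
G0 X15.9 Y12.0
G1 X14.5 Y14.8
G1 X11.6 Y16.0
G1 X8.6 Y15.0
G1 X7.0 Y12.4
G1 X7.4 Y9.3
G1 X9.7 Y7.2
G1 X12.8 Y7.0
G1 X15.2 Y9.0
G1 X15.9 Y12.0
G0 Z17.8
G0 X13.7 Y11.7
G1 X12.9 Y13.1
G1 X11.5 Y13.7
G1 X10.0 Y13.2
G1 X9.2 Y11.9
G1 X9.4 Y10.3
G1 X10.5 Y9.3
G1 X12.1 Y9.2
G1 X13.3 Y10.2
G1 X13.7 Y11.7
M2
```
solid part
  facet normal 0.0000 0.0000 -1.0000
    outer loop
      vertex 11.9 22.8 0.0
      vertex 19.1 19.8 0.0
      vertex 22.7 12.9 0.0
    endloop
  endfacet
  facet normal 0.0000 0.0000 -1.0000
    outer loop
      vertex 4.4 20.4 0.0
      vertex 11.9 22.8 0.0
      vertex 22.7 12.9 0.0
    endloop
  endfacet
  facet normal 0.0000 0.0000 -1.0000
    outer loop
      vertex 0.3 13.8 0.0
      vertex 4.4 20.4 0.0
      vertex 22.7 12.9 0.0
    endloop
  endfacet
  facet normal 0.0000 0.0000 -1.0000
    outer loop
      vertex 1.3 6.1 0.0
      vertex 0.3 13.8 0.0
      vertex 22.7 12.9 0.0
    endloop
  endfacet
  facet normal 0.0000 0.0000 -1.0000
    outer loop
      vertex 7.1 0.9 0.0
      vertex 1.3 6.1 0.0
      vertex 22.7 12.9 0.0
    endloop
  endfacet
  facet normal 0.0000 0.0000 -1.0000
    outer loop
      vertex 14.9 0.5 0.0
      vertex 7.1 0.9 0.0
      vertex 22.7 12.9 0.0
    endloop
  endfacet
  facet normal 0.0000 0.0000 -1.0000
    outer loop
      vertex 21.0 5.3 0.0
      vertex 14.9 0.5 0.0
      vertex 22.7 12.9 0.0
    endloop
  endfacet
  facet normal 0.7985 0.4166 0.4346
    outer loop
      vertex 22.7 12.9 0.0
      vertex 19.1 19.8 0.0
      vertex 11.4 11.4 22.2
    endloop
  endfacet
  facet normal 0.3464 0.8313 0.4347
    outer loop
      vertex 19.1 19.8 0.0
      vertex 11.9 22.8 0.0
      vertex 11.4 11.4 22.2
    endloop
  endfacet
  facet normal -0.2745 0.8579 0.4344
    outer loop
      vertex 11.9 22.8 0.0
      vertex 4.4 20.4 0.0
      vertex 11.4 11.4 22.2
    endloop
  endfacet
  facet normal -0.7653 0.4754 0.4340
    outer loop
      vertex 4.4 20.4 0.0
      vertex 0.3 13.8 0.0
      vertex 11.4 11.4 22.2
    endloop
  endfacet
  facet normal -0.8933 -0.1160 0.4341
    outer loop
      vertex 0.3 13.8 0.0
      vertex 1.3 6.1 0.0
      vertex 11.4 11.4 22.2
    endloop
  endfacet
  facet normal -0.6015 -0.6709 0.4338
    outer loop
      vertex 1.3 6.1 0.0
      vertex 7.1 0.9 0.0
      vertex 11.4 11.4 22.2
    endloop
  endfacet
  facet normal -0.0461 -0.8995 0.4344
    outer loop
      vertex 7.1 0.9 0.0
      vertex 14.9 0.5 0.0
      vertex 11.4 11.4 22.2
    endloop
  endfacet
  facet normal 0.5568 -0.7076 0.4352
    outer loop
      vertex 14.9 0.5 0.0
      vertex 21.0 5.3 0.0
      vertex 11.4 11.4 22.2
    endloop
  endfacet
  facet normal 0.8791 -0.1966 0.4342
    outer loop
      vertex 21.0 5.3 0.0
      vertex 22.7 12.9 0.0
      vertex 11.4 11.4 22.2
    endloop
  endfacet
endsolid part

The G0 Z moves step by Δz≈4.4 mm. The G1 loops shrink linearly with z, so the solid tapers from its base footprint up to z≈22.2. Closing with a flat bottom cap and the tapered top and triangulating gives 16 facets — a regular 9-sided pyramid, base circumscribed radius ≈ 11.4 mm, apex at z ≈ 22.2 mm.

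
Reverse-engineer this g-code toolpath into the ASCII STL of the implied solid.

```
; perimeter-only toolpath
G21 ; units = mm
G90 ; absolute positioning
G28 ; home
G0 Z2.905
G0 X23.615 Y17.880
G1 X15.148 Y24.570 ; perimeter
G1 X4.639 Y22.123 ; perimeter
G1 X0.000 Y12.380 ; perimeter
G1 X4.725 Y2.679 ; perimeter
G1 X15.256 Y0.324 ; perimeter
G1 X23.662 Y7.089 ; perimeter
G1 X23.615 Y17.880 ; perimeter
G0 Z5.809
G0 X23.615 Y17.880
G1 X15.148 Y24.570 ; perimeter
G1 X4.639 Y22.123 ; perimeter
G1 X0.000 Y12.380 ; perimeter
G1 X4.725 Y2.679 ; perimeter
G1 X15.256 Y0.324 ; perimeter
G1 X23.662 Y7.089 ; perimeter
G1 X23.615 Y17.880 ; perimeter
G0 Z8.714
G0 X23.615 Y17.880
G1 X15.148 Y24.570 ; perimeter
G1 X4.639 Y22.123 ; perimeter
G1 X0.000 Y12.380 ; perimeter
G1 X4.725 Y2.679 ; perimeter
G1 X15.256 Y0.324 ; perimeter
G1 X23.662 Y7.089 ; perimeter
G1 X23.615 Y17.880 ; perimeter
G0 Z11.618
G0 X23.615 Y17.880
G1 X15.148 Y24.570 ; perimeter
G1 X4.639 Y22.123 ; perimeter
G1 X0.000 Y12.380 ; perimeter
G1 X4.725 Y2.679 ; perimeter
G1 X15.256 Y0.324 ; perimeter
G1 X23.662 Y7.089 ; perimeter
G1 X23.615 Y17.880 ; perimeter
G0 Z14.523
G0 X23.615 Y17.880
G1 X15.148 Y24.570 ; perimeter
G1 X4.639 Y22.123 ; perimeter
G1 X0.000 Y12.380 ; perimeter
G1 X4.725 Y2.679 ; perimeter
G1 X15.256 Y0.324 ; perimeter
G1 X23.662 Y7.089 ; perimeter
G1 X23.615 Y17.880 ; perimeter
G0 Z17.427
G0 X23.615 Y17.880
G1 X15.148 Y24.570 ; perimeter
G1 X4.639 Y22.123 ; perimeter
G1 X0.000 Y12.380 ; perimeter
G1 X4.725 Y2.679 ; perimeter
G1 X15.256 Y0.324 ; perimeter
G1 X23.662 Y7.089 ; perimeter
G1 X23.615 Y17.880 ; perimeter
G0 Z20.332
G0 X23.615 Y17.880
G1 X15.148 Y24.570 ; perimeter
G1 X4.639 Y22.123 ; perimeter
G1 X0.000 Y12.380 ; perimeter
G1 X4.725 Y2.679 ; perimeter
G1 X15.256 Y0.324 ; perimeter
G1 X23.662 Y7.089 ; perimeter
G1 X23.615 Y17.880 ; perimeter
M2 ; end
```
solid part
  facet normal 0.0000 0.0000 -1.0000
    outer loop
      vertex 4.639 22.123 0.000
      vertex 15.148 24.570 0.000
      vertex 23.615 17.880 0.000
    endloop
  endfacet
  facet normal 0.0000 0.0000 -1.0000
    outer loop
      vertex 0.000 12.380 0.000
      vertex 4.639 22.123 0.000
      vertex 23.615 17.880 0.000
    endloop
  endfacet
  facet normal 0.0000 0.0000 -1.0000
    outer loop
      vertex 4.725 2.679 0.000
      vertex 0.000 12.380 0.000
      vertex 23.615 17.880 0.000
    endloop
  endfacet
  facet normal 0.0000 0.0000 -1.0000
    outer loop
      vertex 15.256 0.324 0.000
      vertex 4.725 2.679 0.000
      vertex 23.615 17.880 0.000
    endloop
  endfacet
  facet normal 0.0000 0.0000 -1.0000
    outer loop
      vertex 23.662 7.089 0.000
      vertex 15.256 0.324 0.000
      vertex 23.615 17.880 0.000
    endloop
  endfacet
  facet normal 0.0000 0.0000 1.0000
    outer loop
      vertex 23.615 17.880 20.332
      vertex 15.148 24.570 20.332
      vertex 4.639 22.123 20.332
    endloop
  endfacet
  facet normal 0.0000 0.0000 1.0000
    outer loop
      vertex 23.615 17.880 20.332
      vertex 4.639 22.123 20.332
      vertex 0.000 12.380 20.332
    endloop
  endfacet
  facet normal 0.0000 0.0000 1.0000
    outer loop
      vertex 23.615 17.880 20.332
      vertex 0.000 12.380 20.332
      vertex 4.725 2.679 20.332
    endloop
  endfacet
  facet normal 0.0000 0.0000 1.0000
    outer loop
      vertex 23.615 17.880 20.332
      vertex 4.725 2.679 20.332
      vertex 15.256 0.324 20.332
    endloop
  endfacet
  facet normal 0.0000 0.0000 1.0000
    outer loop
      vertex 23.615 17.880 20.332
      vertex 15.256 0.324 20.332
      vertex 23.662 7.089 20.332
    endloop
  endfacet
  facet normal 0.6200 0.7846 0.0000
    outer loop
      vertex 23.615 17.880 0.000
      vertex 15.148 24.570 0.000
      vertex 15.148 24.570 20.332
    endloop
  endfacet
  facet normal 0.6200 0.7846 0.0000
    outer loop
      vertex 23.615 17.880 0.000
      vertex 15.148 24.570 20.332
      vertex 23.615 17.880 20.332
    endloop
  endfacet
  facet normal -0.2268 0.9739 0.0000
    outer loop
      vertex 15.148 24.570 0.000
      vertex 4.639 22.123 0.000
      vertex 4.639 22.123 20.332
    endloop
  endfacet
  facet normal -0.2268 0.9739 0.0000
    outer loop
      vertex 15.148 24.570 0.000
      vertex 4.639 22.123 20.332
      vertex 15.148 24.570 20.332
    endloop
  endfacet
  facet normal -0.9029 0.4299 0.0000
    outer loop
      vertex 4.639 22.123 0.000
      vertex 0.000 12.380 0.000
      vertex 0.000 12.380 20.332
    endloop
  endfacet
  facet normal -0.9029 0.4299 0.0000
    outer loop
      vertex 4.639 22.123 0.000
      vertex 0.000 12.380 20.332
      vertex 4.639 22.123 20.332
    endloop
  endfacet
  facet normal -0.8990 -0.4379 0.0000
    outer loop
      vertex 0.000 12.380 0.000
      vertex 4.725 2.679 0.000
      vertex 4.725 2.679 20.332
    endloop
  endfacet
  facet normal -0.8990 -0.4379 0.0000
    outer loop
      vertex 0.000 12.380 0.000
      vertex 4.725 2.679 20.332
      vertex 0.000 12.380 20.332
    endloop
  endfacet
  facet normal -0.2182 -0.9759 0.0000
    outer loop
      vertex 4.725 2.679 0.000
      vertex 15.256 0.324 0.000
      vertex 15.256 0.324 20.332
    endloop
  endfacet
  facet normal -0.2182 -0.9759 0.0000
    outer loop
      vertex 4.725 2.679 0.000
      vertex 15.256 0.324 20.332
      vertex 4.725 2.679 20.332
    endloop
  endfacet
  facet normal 0.6270 -0.7790 0.0000
    outer loop
      vertex 15.256 0.324 0.000
      vertex 23.662 7.089 0.000
      vertex 23.662 7.089 20.332
    endloop
  endfacet
  facet normal 0.6270 -0.7790 0.0000
    outer loop
      vertex 15.256 0.324 0.000
      vertex 23.662 7.089 20.332
      vertex 15.256 0.324 20.332
    endloop
  endfacet
  facet normal 1.0000 0.0044 0.0000
    outer loop
      vertex 23.662 7.089 0.000
      vertex 23.615 17.880 0.000
      vertex 23.615 17.880 20.332
    endloop
  endfacet
  facet normal 1.0000 0.0044 0.0000
    outer loop
      vertex 23.662 7.089 0.000
      vertex 23.615 17.880 20.332
      vertex 23.662 7.089 20.332
    endloop
  endfacet
endsolid part

The G0 Z moves step by Δz≈2.905 mm. Every layer's G1 loop is the same polygon, so the solid is a straight extrusion of it from z=0 to z≈20.3. Closing with flat bottom and top caps and triangulating gives 24 facets — a regular 7-sided prism (a cylinder approximated with 7 flat sides), circumscribed radius ≈ 12.4 mm, height ≈ 20.3 mm.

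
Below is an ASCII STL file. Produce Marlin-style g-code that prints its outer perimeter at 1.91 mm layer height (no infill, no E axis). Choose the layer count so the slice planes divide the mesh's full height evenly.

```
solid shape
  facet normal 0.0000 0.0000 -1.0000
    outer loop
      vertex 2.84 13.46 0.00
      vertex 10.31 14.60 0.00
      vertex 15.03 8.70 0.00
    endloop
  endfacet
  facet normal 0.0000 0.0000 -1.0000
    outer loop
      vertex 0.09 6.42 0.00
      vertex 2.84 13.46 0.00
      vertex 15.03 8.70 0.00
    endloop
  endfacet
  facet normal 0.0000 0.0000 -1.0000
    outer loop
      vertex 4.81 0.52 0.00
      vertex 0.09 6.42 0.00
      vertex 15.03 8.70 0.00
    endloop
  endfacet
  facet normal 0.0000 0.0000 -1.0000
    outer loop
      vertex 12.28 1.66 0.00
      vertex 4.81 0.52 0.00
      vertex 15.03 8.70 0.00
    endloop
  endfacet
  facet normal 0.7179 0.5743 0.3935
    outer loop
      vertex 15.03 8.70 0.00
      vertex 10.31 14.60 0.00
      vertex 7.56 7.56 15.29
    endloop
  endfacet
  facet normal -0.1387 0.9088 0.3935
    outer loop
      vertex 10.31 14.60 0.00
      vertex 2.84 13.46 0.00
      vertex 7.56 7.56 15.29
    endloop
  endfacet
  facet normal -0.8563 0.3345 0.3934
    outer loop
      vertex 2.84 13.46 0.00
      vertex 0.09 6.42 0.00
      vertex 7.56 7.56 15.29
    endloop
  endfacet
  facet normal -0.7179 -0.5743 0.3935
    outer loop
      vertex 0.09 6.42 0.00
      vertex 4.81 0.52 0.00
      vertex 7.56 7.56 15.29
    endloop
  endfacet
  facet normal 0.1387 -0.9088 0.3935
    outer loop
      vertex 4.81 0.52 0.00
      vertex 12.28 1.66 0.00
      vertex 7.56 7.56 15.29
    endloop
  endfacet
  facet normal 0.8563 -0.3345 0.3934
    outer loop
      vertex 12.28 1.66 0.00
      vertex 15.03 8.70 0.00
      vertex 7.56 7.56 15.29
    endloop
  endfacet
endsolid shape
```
; perimeter-only toolpath
G21 ; units = mm
G90 ; absolute positioning
G28 ; home
; layer 1
G0 Z1.91
G0 X14.10 Y8.56
G1 X9.97 Y13.72
G1 X3.43 Y12.72
G1 X1.02 Y6.56
G1 X5.15 Y1.40
G1 X11.69 Y2.40
G1 X14.10 Y8.56
; layer 2
G0 Z3.82
G0 X13.16 Y8.41
G1 X9.62 Y12.84
G1 X4.02 Y11.99
G1 X1.96 Y6.70
G1 X5.50 Y2.28
G1 X11.10 Y3.13
G1 X13.16 Y8.41
; layer 3
G0 Z5.73
G0 X12.23 Y8.27
G1 X9.28 Y11.96
G1 X4.61 Y11.25
G1 X2.89 Y6.85
G1 X5.84 Y3.16
G1 X10.51 Y3.87
G1 X12.23 Y8.27
; layer 4
G0 Z7.64
G0 X11.29 Y8.13
G1 X8.94 Y11.08
G1 X5.20 Y10.51
G1 X3.82 Y6.99
G1 X6.18 Y4.04
G1 X9.92 Y4.61
G1 X11.29 Y8.13
; layer 5
G0 Z9.56
G0 X10.36 Y7.99
G1 X8.59 Y10.20
G1 X5.79 Y9.77
G1 X4.76 Y7.13
G1 X6.53 Y4.92
G1 X9.33 Y5.35
G1 X10.36 Y7.99
; layer 6
G0 Z11.47
G0 X9.43 Y7.84
G1 X8.25 Y9.32
G1 X6.38 Y9.04
G1 X5.69 Y7.28
G1 X6.87 Y5.80
G1 X8.74 Y6.08
G1 X9.43 Y7.84
; layer 7
G0 Z13.38
G0 X8.49 Y7.70
G1 X7.90 Y8.44
G1 X6.97 Y8.30
G1 X6.63 Y7.42
G1 X7.22 Y6.68
G1 X8.15 Y6.82
G1 X8.49 Y7.70
M2 ; end

The solid is a regular 6-sided pyramid, base circumscribed radius ≈ 7.56 mm, apex at z ≈ 15.3 mm. Slicing at Δz = 1.91 mm — 8 equal slices spanning the solid's height, so layer i sits at z = i·h/8 — gives 7 non-empty perimeters. Each is a 6-segment closed polygon; G0 lifts to the layer z and rapids to the start vertex, then G1 traces the edges. The cross-section shrinks linearly with z (the slice at the apex is degenerate and omitted).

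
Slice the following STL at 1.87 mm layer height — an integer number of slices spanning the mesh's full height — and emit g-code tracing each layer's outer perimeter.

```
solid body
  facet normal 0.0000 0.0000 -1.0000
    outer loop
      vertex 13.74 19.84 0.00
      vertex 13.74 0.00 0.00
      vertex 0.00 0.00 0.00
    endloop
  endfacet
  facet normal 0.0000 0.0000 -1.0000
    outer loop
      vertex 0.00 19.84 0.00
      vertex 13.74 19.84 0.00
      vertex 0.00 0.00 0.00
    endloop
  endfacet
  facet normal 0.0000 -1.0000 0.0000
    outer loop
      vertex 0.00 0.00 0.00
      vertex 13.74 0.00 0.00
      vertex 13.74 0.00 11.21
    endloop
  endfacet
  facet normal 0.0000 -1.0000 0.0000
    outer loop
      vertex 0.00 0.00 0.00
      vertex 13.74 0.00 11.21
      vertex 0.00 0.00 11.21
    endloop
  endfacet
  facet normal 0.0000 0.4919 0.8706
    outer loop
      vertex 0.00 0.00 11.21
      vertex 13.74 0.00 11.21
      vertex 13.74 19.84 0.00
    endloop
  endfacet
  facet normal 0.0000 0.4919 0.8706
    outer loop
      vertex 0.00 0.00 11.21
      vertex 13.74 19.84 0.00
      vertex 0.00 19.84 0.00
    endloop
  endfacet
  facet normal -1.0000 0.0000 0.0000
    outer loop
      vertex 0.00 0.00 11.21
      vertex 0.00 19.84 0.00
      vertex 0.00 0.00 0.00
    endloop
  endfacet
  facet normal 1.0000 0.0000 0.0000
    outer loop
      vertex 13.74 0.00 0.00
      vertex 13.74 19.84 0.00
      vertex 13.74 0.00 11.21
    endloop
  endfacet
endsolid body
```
; perimeter-only toolpath
G21 ; units = mm
G90 ; absolute positioning
G28 ; home
; layer 1
G0 Z1.87
G0 X0.00 Y0.00
G1 X13.74 Y0.00
G1 X13.74 Y16.53
G1 X0.00 Y16.53
G1 X0.00 Y0.00
; layer 2
G0 Z3.74
G0 X0.00 Y0.00
G1 X13.74 Y0.00
G1 X13.74 Y13.23
G1 X0.00 Y13.23
G1 X0.00 Y0.00
; layer 3
G0 Z5.61
G0 X0.00 Y0.00
G1 X13.74 Y0.00
G1 X13.74 Y9.92
G1 X0.00 Y9.92
G1 X0.00 Y0.00
; layer 4
G0 Z7.47
G0 X0.00 Y0.00
G1 X13.74 Y0.00
G1 X13.74 Y6.61
G1 X0.00 Y6.61
G1 X0.00 Y0.00
; layer 5
G0 Z9.34
G0 X0.00 Y0.00
G1 X13.74 Y0.00
G1 X13.74 Y3.31
G1 X0.00 Y3.31
G1 X0.00 Y0.00
M2 ; end

The solid is a wedge (ramp): 13.7 × 19.8 mm base, rising to 11.2 mm along the y=0 edge and sloping linearly to z=0 at y=19.8. Slicing at Δz = 1.87 mm — 6 equal slices spanning the solid's height, so layer i sits at z = i·h/6 — gives 5 non-empty perimeters. Each is a 4-segment closed polygon; G0 lifts to the layer z and rapids to the start vertex, then G1 traces the edges. The cross-section shrinks linearly with z (the slice at the apex is degenerate and omitted).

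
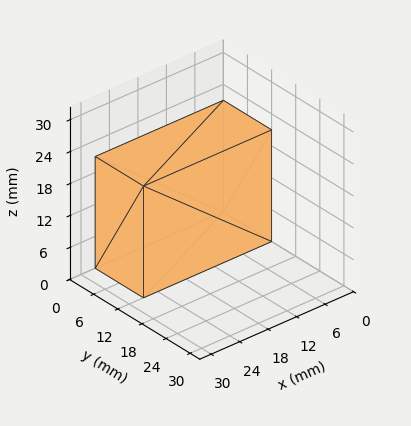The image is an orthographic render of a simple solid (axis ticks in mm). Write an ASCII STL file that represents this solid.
Reading the render: the shape is a rectangular box, roughly 27 × 12 mm footprint and 21 mm tall (dimensions read to the nearest mm from the axis ticks). For the STL, each face is triangulated and given an outward normal.

solid part
  facet normal 0.0000 0.0000 -1.0000
    outer loop
      vertex 27.0 12.0 0.0
      vertex 27.0 0.0 0.0
      vertex 0.0 0.0 0.0
    endloop
  endfacet
  facet normal 0.0000 0.0000 -1.0000
    outer loop
      vertex 0.0 12.0 0.0
      vertex 27.0 12.0 0.0
      vertex 0.0 0.0 0.0
    endloop
  endfacet
  facet normal 0.0000 0.0000 1.0000
    outer loop
      vertex 0.0 0.0 21.0
      vertex 27.0 0.0 21.0
      vertex 27.0 12.0 21.0
    endloop
  endfacet
  facet normal 0.0000 0.0000 1.0000
    outer loop
      vertex 0.0 0.0 21.0
      vertex 27.0 12.0 21.0
      vertex 0.0 12.0 21.0
    endloop
  endfacet
  facet normal 0.0000 -1.0000 0.0000
    outer loop
      vertex 0.0 0.0 0.0
      vertex 27.0 0.0 0.0
      vertex 27.0 0.0 21.0
    endloop
  endfacet
  facet normal 0.0000 -1.0000 0.0000
    outer loop
      vertex 0.0 0.0 0.0
      vertex 27.0 0.0 21.0
      vertex 0.0 0.0 21.0
    endloop
  endfacet
  facet normal 0.0000 1.0000 0.0000
    outer loop
      vertex 27.0 12.0 21.0
      vertex 27.0 12.0 0.0
      vertex 0.0 12.0 0.0
    endloop
  endfacet
  facet normal 0.0000 1.0000 0.0000
    outer loop
      vertex 0.0 12.0 21.0
      vertex 27.0 12.0 21.0
      vertex 0.0 12.0 0.0
    endloop
  endfacet
  facet normal -1.0000 0.0000 0.0000
    outer loop
      vertex 0.0 12.0 21.0
      vertex 0.0 12.0 0.0
      vertex 0.0 0.0 0.0
    endloop
  endfacet
  facet normal -1.0000 0.0000 0.0000
    outer loop
      vertex 0.0 0.0 21.0
      vertex 0.0 12.0 21.0
      vertex 0.0 0.0 0.0
    endloop
  endfacet
  facet normal 1.0000 0.0000 0.0000
    outer loop
      vertex 27.0 0.0 0.0
      vertex 27.0 12.0 0.0
      vertex 27.0 12.0 21.0
    endloop
  endfacet
  facet normal 1.0000 0.0000 0.0000
    outer loop
      vertex 27.0 0.0 0.0
      vertex 27.0 12.0 21.0
      vertex 27.0 0.0 21.0
    endloop
  endfacet
endsolid part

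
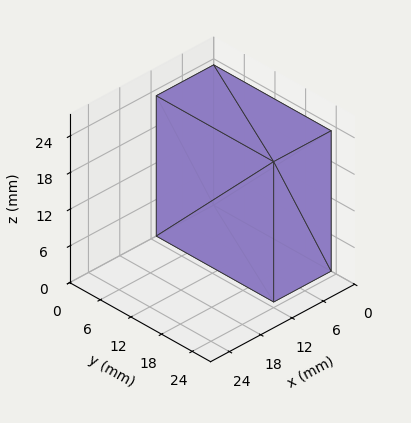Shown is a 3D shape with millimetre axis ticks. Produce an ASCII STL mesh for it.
Reading the render: the shape is a rectangular box, roughly 11 × 23 mm footprint and 23 mm tall (dimensions read to the nearest mm from the axis ticks). For the STL, each face is triangulated and given an outward normal.

solid part
  facet normal 0.0000 0.0000 -1.0000
    outer loop
      vertex 11.000 23.000 0.000
      vertex 11.000 0.000 0.000
      vertex 0.000 0.000 0.000
    endloop
  endfacet
  facet normal 0.0000 0.0000 -1.0000
    outer loop
      vertex 0.000 23.000 0.000
      vertex 11.000 23.000 0.000
      vertex 0.000 0.000 0.000
    endloop
  endfacet
  facet normal 0.0000 0.0000 1.0000
    outer loop
      vertex 0.000 0.000 23.000
      vertex 11.000 0.000 23.000
      vertex 11.000 23.000 23.000
    endloop
  endfacet
  facet normal 0.0000 0.0000 1.0000
    outer loop
      vertex 0.000 0.000 23.000
      vertex 11.000 23.000 23.000
      vertex 0.000 23.000 23.000
    endloop
  endfacet
  facet normal 0.0000 -1.0000 0.0000
    outer loop
      vertex 0.000 0.000 0.000
      vertex 11.000 0.000 0.000
      vertex 11.000 0.000 23.000
    endloop
  endfacet
  facet normal 0.0000 -1.0000 0.0000
    outer loop
      vertex 0.000 0.000 0.000
      vertex 11.000 0.000 23.000
      vertex 0.000 0.000 23.000
    endloop
  endfacet
  facet normal 0.0000 1.0000 0.0000
    outer loop
      vertex 11.000 23.000 23.000
      vertex 11.000 23.000 0.000
      vertex 0.000 23.000 0.000
    endloop
  endfacet
  facet normal 0.0000 1.0000 0.0000
    outer loop
      vertex 0.000 23.000 23.000
      vertex 11.000 23.000 23.000
      vertex 0.000 23.000 0.000
    endloop
  endfacet
  facet normal -1.0000 0.0000 0.0000
    outer loop
      vertex 0.000 23.000 23.000
      vertex 0.000 23.000 0.000
      vertex 0.000 0.000 0.000
    endloop
  endfacet
  facet normal -1.0000 0.0000 0.0000
    outer loop
      vertex 0.000 0.000 23.000
      vertex 0.000 23.000 23.000
      vertex 0.000 0.000 0.000
    endloop
  endfacet
  facet normal 1.0000 0.0000 0.0000
    outer loop
      vertex 11.000 0.000 0.000
      vertex 11.000 23.000 0.000
      vertex 11.000 23.000 23.000
    endloop
  endfacet
  facet normal 1.0000 0.0000 0.0000
    outer loop
      vertex 11.000 0.000 0.000
      vertex 11.000 23.000 23.000
      vertex 11.000 0.000 23.000
    endloop
  endfacet
endsolid part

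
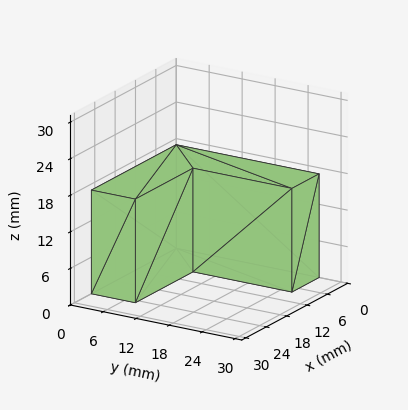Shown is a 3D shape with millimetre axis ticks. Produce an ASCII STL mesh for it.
Reading the render: the shape is an L-shaped prism: outer 25 × 26 mm, arm thicknesses ≈ 8 mm (horizontal) and 8 mm (vertical), extruded 17 mm in z (dimensions read to the nearest mm from the axis ticks). For the STL, each face is triangulated and given an outward normal.

solid part
  facet normal 0.0000 0.0000 -1.0000
    outer loop
      vertex 25.00 8.00 0.00
      vertex 25.00 0.00 0.00
      vertex 0.00 0.00 0.00
    endloop
  endfacet
  facet normal 0.0000 0.0000 -1.0000
    outer loop
      vertex 8.00 8.00 0.00
      vertex 25.00 8.00 0.00
      vertex 0.00 0.00 0.00
    endloop
  endfacet
  facet normal 0.0000 0.0000 -1.0000
    outer loop
      vertex 8.00 26.00 0.00
      vertex 8.00 8.00 0.00
      vertex 0.00 0.00 0.00
    endloop
  endfacet
  facet normal 0.0000 0.0000 -1.0000
    outer loop
      vertex 0.00 26.00 0.00
      vertex 8.00 26.00 0.00
      vertex 0.00 0.00 0.00
    endloop
  endfacet
  facet normal 0.0000 0.0000 1.0000
    outer loop
      vertex 0.00 0.00 17.00
      vertex 25.00 0.00 17.00
      vertex 25.00 8.00 17.00
    endloop
  endfacet
  facet normal 0.0000 0.0000 1.0000
    outer loop
      vertex 0.00 0.00 17.00
      vertex 25.00 8.00 17.00
      vertex 8.00 8.00 17.00
    endloop
  endfacet
  facet normal 0.0000 0.0000 1.0000
    outer loop
      vertex 0.00 0.00 17.00
      vertex 8.00 8.00 17.00
      vertex 8.00 26.00 17.00
    endloop
  endfacet
  facet normal 0.0000 0.0000 1.0000
    outer loop
      vertex 0.00 0.00 17.00
      vertex 8.00 26.00 17.00
      vertex 0.00 26.00 17.00
    endloop
  endfacet
  facet normal 0.0000 -1.0000 0.0000
    outer loop
      vertex 0.00 0.00 0.00
      vertex 25.00 0.00 0.00
      vertex 25.00 0.00 17.00
    endloop
  endfacet
  facet normal 0.0000 -1.0000 0.0000
    outer loop
      vertex 0.00 0.00 0.00
      vertex 25.00 0.00 17.00
      vertex 0.00 0.00 17.00
    endloop
  endfacet
  facet normal 1.0000 0.0000 0.0000
    outer loop
      vertex 25.00 0.00 0.00
      vertex 25.00 8.00 0.00
      vertex 25.00 8.00 17.00
    endloop
  endfacet
  facet normal 1.0000 0.0000 0.0000
    outer loop
      vertex 25.00 0.00 0.00
      vertex 25.00 8.00 17.00
      vertex 25.00 0.00 17.00
    endloop
  endfacet
  facet normal 0.0000 1.0000 0.0000
    outer loop
      vertex 25.00 8.00 0.00
      vertex 8.00 8.00 0.00
      vertex 8.00 8.00 17.00
    endloop
  endfacet
  facet normal 0.0000 1.0000 0.0000
    outer loop
      vertex 25.00 8.00 0.00
      vertex 8.00 8.00 17.00
      vertex 25.00 8.00 17.00
    endloop
  endfacet
  facet normal 1.0000 0.0000 0.0000
    outer loop
      vertex 8.00 8.00 0.00
      vertex 8.00 26.00 0.00
      vertex 8.00 26.00 17.00
    endloop
  endfacet
  facet normal 1.0000 0.0000 0.0000
    outer loop
      vertex 8.00 8.00 0.00
      vertex 8.00 26.00 17.00
      vertex 8.00 8.00 17.00
    endloop
  endfacet
  facet normal 0.0000 1.0000 0.0000
    outer loop
      vertex 8.00 26.00 0.00
      vertex 0.00 26.00 0.00
      vertex 0.00 26.00 17.00
    endloop
  endfacet
  facet normal 0.0000 1.0000 0.0000
    outer loop
      vertex 8.00 26.00 0.00
      vertex 0.00 26.00 17.00
      vertex 8.00 26.00 17.00
    endloop
  endfacet
  facet normal -1.0000 0.0000 0.0000
    outer loop
      vertex 0.00 26.00 0.00
      vertex 0.00 0.00 0.00
      vertex 0.00 0.00 17.00
    endloop
  endfacet
  facet normal -1.0000 0.0000 0.0000
    outer loop
      vertex 0.00 26.00 0.00
      vertex 0.00 0.00 17.00
      vertex 0.00 26.00 17.00
    endloop
  endfacet
endsolid part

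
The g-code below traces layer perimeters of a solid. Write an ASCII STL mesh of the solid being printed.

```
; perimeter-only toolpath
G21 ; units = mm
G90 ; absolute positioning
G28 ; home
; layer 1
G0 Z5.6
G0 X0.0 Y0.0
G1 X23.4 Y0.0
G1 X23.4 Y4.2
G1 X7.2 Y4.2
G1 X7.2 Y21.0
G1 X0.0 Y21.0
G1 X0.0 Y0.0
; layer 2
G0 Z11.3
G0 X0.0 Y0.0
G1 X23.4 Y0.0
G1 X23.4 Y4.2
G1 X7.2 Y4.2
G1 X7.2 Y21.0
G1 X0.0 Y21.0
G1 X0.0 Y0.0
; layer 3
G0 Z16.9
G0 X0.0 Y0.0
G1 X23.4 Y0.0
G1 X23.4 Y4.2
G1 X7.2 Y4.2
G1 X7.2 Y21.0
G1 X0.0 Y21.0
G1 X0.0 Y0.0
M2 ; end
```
solid part
  facet normal 0.0000 0.0000 -1.0000
    outer loop
      vertex 23.4 4.2 0.0
      vertex 23.4 0.0 0.0
      vertex 0.0 0.0 0.0
    endloop
  endfacet
  facet normal 0.0000 0.0000 -1.0000
    outer loop
      vertex 7.2 4.2 0.0
      vertex 23.4 4.2 0.0
      vertex 0.0 0.0 0.0
    endloop
  endfacet
  facet normal 0.0000 0.0000 -1.0000
    outer loop
      vertex 7.2 21.0 0.0
      vertex 7.2 4.2 0.0
      vertex 0.0 0.0 0.0
    endloop
  endfacet
  facet normal 0.0000 0.0000 -1.0000
    outer loop
      vertex 0.0 21.0 0.0
      vertex 7.2 21.0 0.0
      vertex 0.0 0.0 0.0
    endloop
  endfacet
  facet normal 0.0000 0.0000 1.0000
    outer loop
      vertex 0.0 0.0 16.9
      vertex 23.4 0.0 16.9
      vertex 23.4 4.2 16.9
    endloop
  endfacet
  facet normal 0.0000 0.0000 1.0000
    outer loop
      vertex 0.0 0.0 16.9
      vertex 23.4 4.2 16.9
      vertex 7.2 4.2 16.9
    endloop
  endfacet
  facet normal 0.0000 0.0000 1.0000
    outer loop
      vertex 0.0 0.0 16.9
      vertex 7.2 4.2 16.9
      vertex 7.2 21.0 16.9
    endloop
  endfacet
  facet normal 0.0000 0.0000 1.0000
    outer loop
      vertex 0.0 0.0 16.9
      vertex 7.2 21.0 16.9
      vertex 0.0 21.0 16.9
    endloop
  endfacet
  facet normal 0.0000 -1.0000 0.0000
    outer loop
      vertex 0.0 0.0 0.0
      vertex 23.4 0.0 0.0
      vertex 23.4 0.0 16.9
    endloop
  endfacet
  facet normal 0.0000 -1.0000 0.0000
    outer loop
      vertex 0.0 0.0 0.0
      vertex 23.4 0.0 16.9
      vertex 0.0 0.0 16.9
    endloop
  endfacet
  facet normal 1.0000 0.0000 0.0000
    outer loop
      vertex 23.4 0.0 0.0
      vertex 23.4 4.2 0.0
      vertex 23.4 4.2 16.9
    endloop
  endfacet
  facet normal 1.0000 0.0000 0.0000
    outer loop
      vertex 23.4 0.0 0.0
      vertex 23.4 4.2 16.9
      vertex 23.4 0.0 16.9
    endloop
  endfacet
  facet normal 0.0000 1.0000 0.0000
    outer loop
      vertex 23.4 4.2 0.0
      vertex 7.2 4.2 0.0
      vertex 7.2 4.2 16.9
    endloop
  endfacet
  facet normal 0.0000 1.0000 0.0000
    outer loop
      vertex 23.4 4.2 0.0
      vertex 7.2 4.2 16.9
      vertex 23.4 4.2 16.9
    endloop
  endfacet
  facet normal 1.0000 0.0000 0.0000
    outer loop
      vertex 7.2 4.2 0.0
      vertex 7.2 21.0 0.0
      vertex 7.2 21.0 16.9
    endloop
  endfacet
  facet normal 1.0000 0.0000 0.0000
    outer loop
      vertex 7.2 4.2 0.0
      vertex 7.2 21.0 16.9
      vertex 7.2 4.2 16.9
    endloop
  endfacet
  facet normal 0.0000 1.0000 0.0000
    outer loop
      vertex 7.2 21.0 0.0
      vertex 0.0 21.0 0.0
      vertex 0.0 21.0 16.9
    endloop
  endfacet
  facet normal 0.0000 1.0000 0.0000
    outer loop
      vertex 7.2 21.0 0.0
      vertex 0.0 21.0 16.9
      vertex 7.2 21.0 16.9
    endloop
  endfacet
  facet normal -1.0000 0.0000 0.0000
    outer loop
      vertex 0.0 21.0 0.0
      vertex 0.0 0.0 0.0
      vertex 0.0 0.0 16.9
    endloop
  endfacet
  facet normal -1.0000 0.0000 0.0000
    outer loop
      vertex 0.0 21.0 0.0
      vertex 0.0 0.0 16.9
      vertex 0.0 21.0 16.9
    endloop
  endfacet
endsolid part

The G0 Z moves step by Δz≈5.6 mm. Every layer's G1 loop is the same polygon, so the solid is a straight extrusion of it from z=0 to z≈16.9. Closing with flat bottom and top caps and triangulating gives 20 facets — an L-shaped prism: outer 23.4 × 21 mm, arm thicknesses ≈ 4.2 mm (horizontal) and 7.2 mm (vertical), extruded 16.9 mm in z.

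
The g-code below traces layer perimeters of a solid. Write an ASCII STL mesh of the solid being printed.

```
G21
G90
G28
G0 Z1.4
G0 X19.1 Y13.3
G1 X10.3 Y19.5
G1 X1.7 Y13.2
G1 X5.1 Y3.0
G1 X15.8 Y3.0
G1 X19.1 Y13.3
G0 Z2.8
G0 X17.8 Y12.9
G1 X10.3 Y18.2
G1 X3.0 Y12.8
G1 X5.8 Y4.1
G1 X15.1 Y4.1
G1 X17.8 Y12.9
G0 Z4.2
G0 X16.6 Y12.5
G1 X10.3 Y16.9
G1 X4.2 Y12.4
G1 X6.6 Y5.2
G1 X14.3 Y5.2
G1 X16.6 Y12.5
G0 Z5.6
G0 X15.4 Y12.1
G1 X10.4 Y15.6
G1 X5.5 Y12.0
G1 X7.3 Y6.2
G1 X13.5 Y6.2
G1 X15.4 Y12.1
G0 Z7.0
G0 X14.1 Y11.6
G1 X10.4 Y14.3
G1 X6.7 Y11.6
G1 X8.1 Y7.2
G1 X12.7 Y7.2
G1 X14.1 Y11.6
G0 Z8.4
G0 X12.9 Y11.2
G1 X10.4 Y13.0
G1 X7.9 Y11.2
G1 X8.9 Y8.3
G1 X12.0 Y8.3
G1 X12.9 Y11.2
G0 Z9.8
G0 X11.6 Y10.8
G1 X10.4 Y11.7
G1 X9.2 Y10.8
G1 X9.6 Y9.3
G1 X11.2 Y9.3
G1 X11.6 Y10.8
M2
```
solid part
  facet normal 0.0000 0.0000 -1.0000
    outer loop
      vertex 0.5 13.6 0.0
      vertex 10.3 20.8 0.0
      vertex 20.3 13.7 0.0
    endloop
  endfacet
  facet normal 0.0000 0.0000 -1.0000
    outer loop
      vertex 4.3 2.0 0.0
      vertex 0.5 13.6 0.0
      vertex 20.3 13.7 0.0
    endloop
  endfacet
  facet normal 0.0000 0.0000 -1.0000
    outer loop
      vertex 16.6 2.0 0.0
      vertex 4.3 2.0 0.0
      vertex 20.3 13.7 0.0
    endloop
  endfacet
  facet normal 0.4627 0.6517 0.6010
    outer loop
      vertex 20.3 13.7 0.0
      vertex 10.3 20.8 0.0
      vertex 10.4 10.4 11.2
    endloop
  endfacet
  facet normal -0.4728 0.6436 0.6018
    outer loop
      vertex 10.3 20.8 0.0
      vertex 0.5 13.6 0.0
      vertex 10.4 10.4 11.2
    endloop
  endfacet
  facet normal -0.7599 -0.2489 0.6005
    outer loop
      vertex 0.5 13.6 0.0
      vertex 4.3 2.0 0.0
      vertex 10.4 10.4 11.2
    endloop
  endfacet
  facet normal 0.0000 -0.8000 0.6000
    outer loop
      vertex 4.3 2.0 0.0
      vertex 16.6 2.0 0.0
      vertex 10.4 10.4 11.2
    endloop
  endfacet
  facet normal 0.7613 -0.2408 0.6020
    outer loop
      vertex 16.6 2.0 0.0
      vertex 20.3 13.7 0.0
      vertex 10.4 10.4 11.2
    endloop
  endfacet
endsolid part

The G0 Z moves step by Δz≈1.4 mm. The G1 loops shrink linearly with z, so the solid tapers from its base footprint up to z≈11.2. Closing with a flat bottom cap and the tapered top and triangulating gives 8 facets — a regular 5-sided pyramid, base circumscribed radius ≈ 10.4 mm, apex at z ≈ 11.2 mm.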